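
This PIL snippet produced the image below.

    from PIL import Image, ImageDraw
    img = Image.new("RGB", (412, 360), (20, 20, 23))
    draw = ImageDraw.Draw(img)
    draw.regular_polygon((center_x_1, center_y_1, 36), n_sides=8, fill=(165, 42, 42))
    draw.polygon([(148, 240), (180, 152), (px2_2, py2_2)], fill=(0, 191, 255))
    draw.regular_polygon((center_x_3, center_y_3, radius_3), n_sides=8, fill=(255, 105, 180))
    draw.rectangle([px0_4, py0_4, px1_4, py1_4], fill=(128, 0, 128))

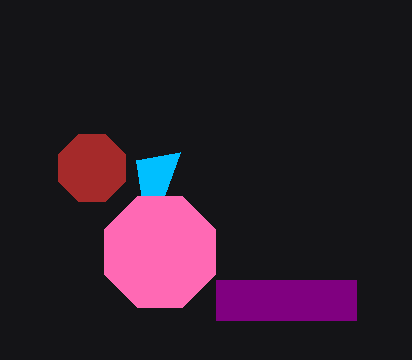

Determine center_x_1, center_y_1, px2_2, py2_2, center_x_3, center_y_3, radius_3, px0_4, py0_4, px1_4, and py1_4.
center_x_1 = 92; center_y_1 = 168; px2_2 = 136; py2_2 = 160; center_x_3 = 160; center_y_3 = 252; radius_3 = 60; px0_4 = 216; py0_4 = 280; px1_4 = 356; py1_4 = 320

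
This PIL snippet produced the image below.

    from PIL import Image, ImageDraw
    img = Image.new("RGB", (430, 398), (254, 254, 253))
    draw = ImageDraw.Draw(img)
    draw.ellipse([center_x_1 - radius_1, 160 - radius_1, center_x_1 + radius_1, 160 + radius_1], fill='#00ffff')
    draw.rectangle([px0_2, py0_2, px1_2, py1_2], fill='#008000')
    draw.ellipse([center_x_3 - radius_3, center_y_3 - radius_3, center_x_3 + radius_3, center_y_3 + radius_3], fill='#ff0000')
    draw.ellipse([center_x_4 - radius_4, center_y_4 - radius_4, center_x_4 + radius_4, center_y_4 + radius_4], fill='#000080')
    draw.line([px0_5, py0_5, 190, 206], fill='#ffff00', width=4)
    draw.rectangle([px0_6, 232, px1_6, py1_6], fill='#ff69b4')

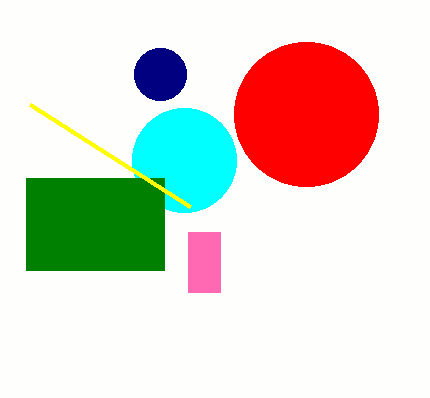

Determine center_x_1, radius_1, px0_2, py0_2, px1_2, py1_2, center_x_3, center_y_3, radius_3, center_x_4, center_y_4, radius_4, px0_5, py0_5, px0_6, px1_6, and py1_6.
center_x_1 = 184
radius_1 = 52
px0_2 = 26
py0_2 = 178
px1_2 = 164
py1_2 = 270
center_x_3 = 306
center_y_3 = 114
radius_3 = 72
center_x_4 = 160
center_y_4 = 74
radius_4 = 26
px0_5 = 30
py0_5 = 104
px0_6 = 188
px1_6 = 220
py1_6 = 292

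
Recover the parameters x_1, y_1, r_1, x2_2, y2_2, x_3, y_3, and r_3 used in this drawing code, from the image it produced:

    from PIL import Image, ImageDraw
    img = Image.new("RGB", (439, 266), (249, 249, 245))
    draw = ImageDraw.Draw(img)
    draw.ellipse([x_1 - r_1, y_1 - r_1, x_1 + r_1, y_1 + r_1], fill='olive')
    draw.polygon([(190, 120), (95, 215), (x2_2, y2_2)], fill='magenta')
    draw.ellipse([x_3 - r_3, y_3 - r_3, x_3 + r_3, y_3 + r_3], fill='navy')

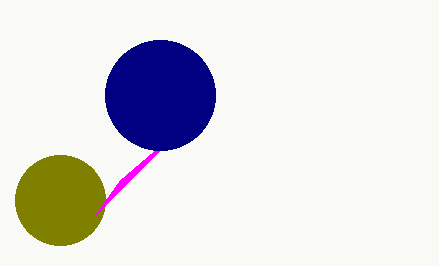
x_1 = 60, y_1 = 200, r_1 = 45, x2_2 = 120, y2_2 = 180, x_3 = 160, y_3 = 95, r_3 = 55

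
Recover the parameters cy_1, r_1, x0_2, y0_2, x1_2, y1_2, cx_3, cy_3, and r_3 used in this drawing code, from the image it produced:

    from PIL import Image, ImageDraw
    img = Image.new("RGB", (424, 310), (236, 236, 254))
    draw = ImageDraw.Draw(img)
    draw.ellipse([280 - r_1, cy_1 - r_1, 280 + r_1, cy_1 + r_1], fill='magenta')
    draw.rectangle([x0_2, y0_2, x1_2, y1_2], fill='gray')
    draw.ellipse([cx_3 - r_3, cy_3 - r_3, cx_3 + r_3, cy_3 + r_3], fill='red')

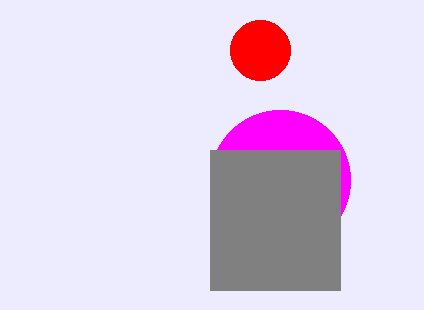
cy_1 = 180, r_1 = 70, x0_2 = 210, y0_2 = 150, x1_2 = 340, y1_2 = 290, cx_3 = 260, cy_3 = 50, r_3 = 30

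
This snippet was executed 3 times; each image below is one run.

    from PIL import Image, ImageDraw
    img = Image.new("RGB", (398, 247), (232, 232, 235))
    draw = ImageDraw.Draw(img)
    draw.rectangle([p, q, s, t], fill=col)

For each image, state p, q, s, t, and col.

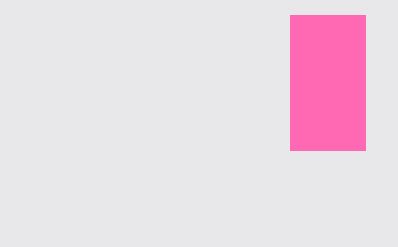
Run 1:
p = 290; q = 15; s = 365; t = 150; col = 'hotpink'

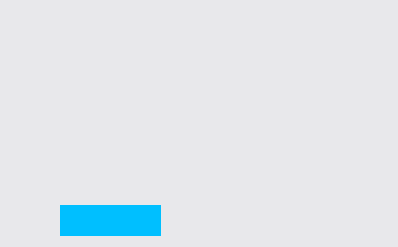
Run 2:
p = 60; q = 205; s = 160; t = 235; col = 'deepskyblue'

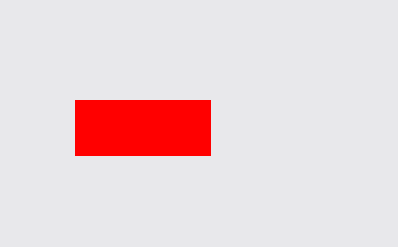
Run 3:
p = 75; q = 100; s = 210; t = 155; col = 'red'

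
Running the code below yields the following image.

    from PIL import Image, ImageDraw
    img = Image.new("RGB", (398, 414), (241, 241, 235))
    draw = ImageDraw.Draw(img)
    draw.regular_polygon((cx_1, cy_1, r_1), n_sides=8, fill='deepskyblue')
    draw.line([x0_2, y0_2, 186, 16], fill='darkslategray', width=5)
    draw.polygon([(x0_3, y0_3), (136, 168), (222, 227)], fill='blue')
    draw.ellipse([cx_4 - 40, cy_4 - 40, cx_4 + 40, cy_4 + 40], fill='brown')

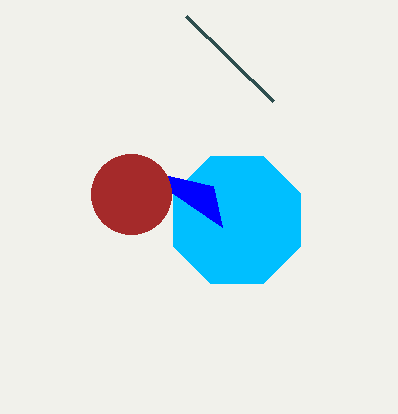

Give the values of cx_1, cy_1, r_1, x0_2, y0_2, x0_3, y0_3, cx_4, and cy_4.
cx_1 = 237
cy_1 = 220
r_1 = 69
x0_2 = 273
y0_2 = 101
x0_3 = 213
y0_3 = 186
cx_4 = 131
cy_4 = 194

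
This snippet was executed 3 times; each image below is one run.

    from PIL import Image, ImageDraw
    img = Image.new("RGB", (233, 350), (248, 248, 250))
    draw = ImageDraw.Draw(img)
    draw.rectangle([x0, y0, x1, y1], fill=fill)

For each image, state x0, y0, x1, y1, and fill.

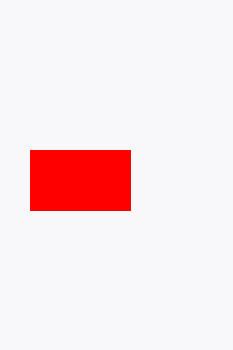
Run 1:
x0 = 30
y0 = 150
x1 = 130
y1 = 210
fill = 'red'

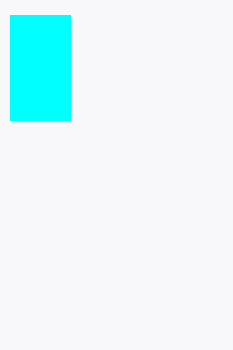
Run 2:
x0 = 10
y0 = 15
x1 = 70
y1 = 120
fill = 'cyan'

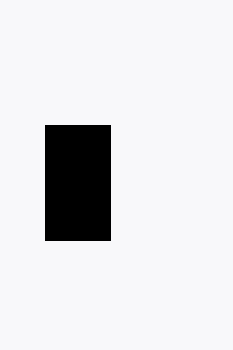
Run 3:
x0 = 45
y0 = 125
x1 = 110
y1 = 240
fill = 'black'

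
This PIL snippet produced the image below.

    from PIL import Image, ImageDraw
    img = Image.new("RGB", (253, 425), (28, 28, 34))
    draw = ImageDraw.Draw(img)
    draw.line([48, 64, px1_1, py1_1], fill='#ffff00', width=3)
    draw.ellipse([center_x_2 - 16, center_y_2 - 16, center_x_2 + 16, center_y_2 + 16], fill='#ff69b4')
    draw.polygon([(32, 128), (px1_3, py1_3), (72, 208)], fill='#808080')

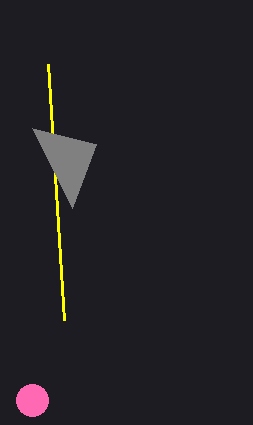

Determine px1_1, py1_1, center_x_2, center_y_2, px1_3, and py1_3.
px1_1 = 64
py1_1 = 320
center_x_2 = 32
center_y_2 = 400
px1_3 = 96
py1_3 = 144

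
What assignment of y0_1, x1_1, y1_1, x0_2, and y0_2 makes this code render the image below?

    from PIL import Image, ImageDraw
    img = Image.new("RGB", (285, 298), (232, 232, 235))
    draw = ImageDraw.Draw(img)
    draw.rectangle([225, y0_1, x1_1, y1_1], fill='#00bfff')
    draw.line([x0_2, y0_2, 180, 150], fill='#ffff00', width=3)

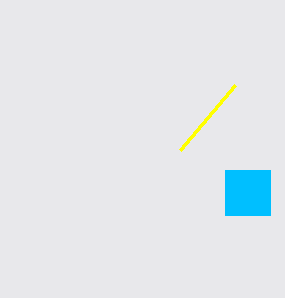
y0_1 = 170, x1_1 = 270, y1_1 = 215, x0_2 = 235, y0_2 = 85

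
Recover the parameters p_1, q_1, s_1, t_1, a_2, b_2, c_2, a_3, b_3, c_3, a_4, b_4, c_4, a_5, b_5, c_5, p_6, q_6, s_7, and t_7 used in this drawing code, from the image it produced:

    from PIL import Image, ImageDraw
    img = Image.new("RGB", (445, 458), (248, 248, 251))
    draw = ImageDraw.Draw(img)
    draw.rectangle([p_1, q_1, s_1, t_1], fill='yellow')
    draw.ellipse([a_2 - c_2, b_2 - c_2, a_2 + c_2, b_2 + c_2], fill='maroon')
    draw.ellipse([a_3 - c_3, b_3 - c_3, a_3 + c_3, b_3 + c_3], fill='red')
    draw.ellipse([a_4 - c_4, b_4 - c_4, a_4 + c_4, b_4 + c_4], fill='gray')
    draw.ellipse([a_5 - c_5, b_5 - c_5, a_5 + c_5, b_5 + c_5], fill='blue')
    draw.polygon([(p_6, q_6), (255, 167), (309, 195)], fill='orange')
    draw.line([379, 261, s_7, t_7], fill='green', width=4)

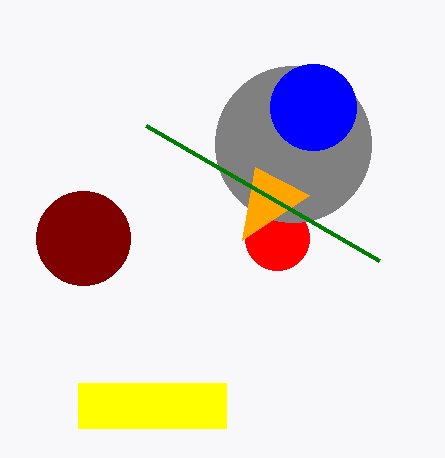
p_1 = 78
q_1 = 383
s_1 = 226
t_1 = 428
a_2 = 83
b_2 = 238
c_2 = 47
a_3 = 277
b_3 = 238
c_3 = 32
a_4 = 293
b_4 = 144
c_4 = 78
a_5 = 313
b_5 = 107
c_5 = 43
p_6 = 242
q_6 = 240
s_7 = 146
t_7 = 126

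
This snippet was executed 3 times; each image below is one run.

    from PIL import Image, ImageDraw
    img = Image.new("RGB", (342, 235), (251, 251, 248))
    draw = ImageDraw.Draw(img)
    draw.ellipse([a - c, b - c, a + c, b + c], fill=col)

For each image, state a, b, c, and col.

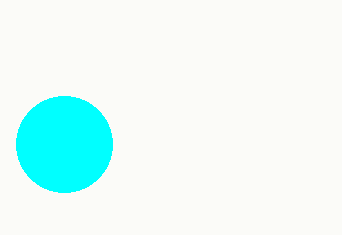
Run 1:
a = 64, b = 144, c = 48, col = 'cyan'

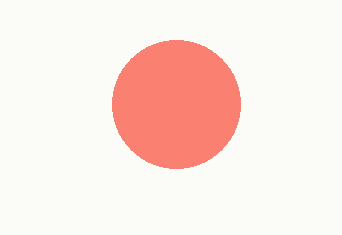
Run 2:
a = 176; b = 104; c = 64; col = 'salmon'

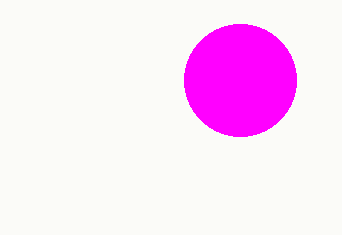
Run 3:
a = 240; b = 80; c = 56; col = 'magenta'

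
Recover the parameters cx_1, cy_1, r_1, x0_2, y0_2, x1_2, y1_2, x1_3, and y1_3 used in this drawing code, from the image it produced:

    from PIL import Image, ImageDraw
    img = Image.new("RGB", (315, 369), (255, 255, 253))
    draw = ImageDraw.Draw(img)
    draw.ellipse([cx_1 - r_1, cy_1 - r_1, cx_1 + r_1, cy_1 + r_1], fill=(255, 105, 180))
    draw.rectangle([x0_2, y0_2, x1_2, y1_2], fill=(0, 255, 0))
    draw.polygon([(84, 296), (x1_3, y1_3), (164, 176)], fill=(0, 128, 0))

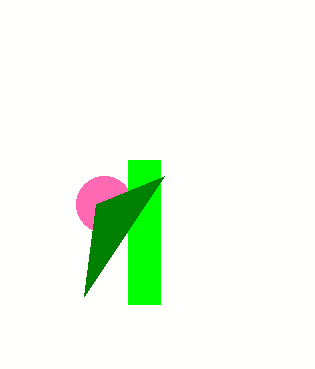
cx_1 = 104, cy_1 = 204, r_1 = 28, x0_2 = 128, y0_2 = 160, x1_2 = 160, y1_2 = 304, x1_3 = 96, y1_3 = 204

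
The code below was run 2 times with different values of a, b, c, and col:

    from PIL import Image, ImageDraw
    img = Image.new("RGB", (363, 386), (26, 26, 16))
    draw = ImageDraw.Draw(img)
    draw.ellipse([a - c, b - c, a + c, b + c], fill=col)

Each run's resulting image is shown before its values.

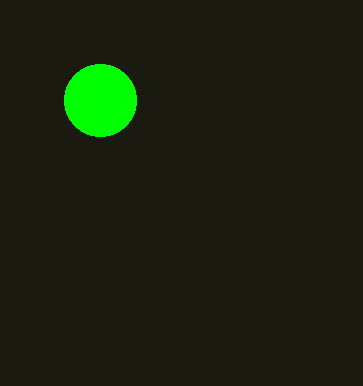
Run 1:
a = 100
b = 100
c = 36
col = 'lime'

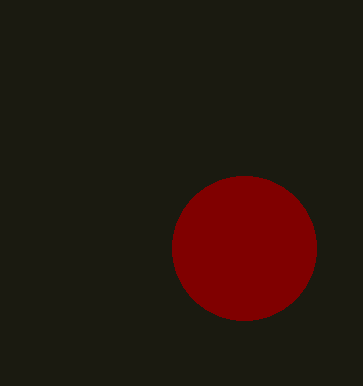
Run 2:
a = 244
b = 248
c = 72
col = 'maroon'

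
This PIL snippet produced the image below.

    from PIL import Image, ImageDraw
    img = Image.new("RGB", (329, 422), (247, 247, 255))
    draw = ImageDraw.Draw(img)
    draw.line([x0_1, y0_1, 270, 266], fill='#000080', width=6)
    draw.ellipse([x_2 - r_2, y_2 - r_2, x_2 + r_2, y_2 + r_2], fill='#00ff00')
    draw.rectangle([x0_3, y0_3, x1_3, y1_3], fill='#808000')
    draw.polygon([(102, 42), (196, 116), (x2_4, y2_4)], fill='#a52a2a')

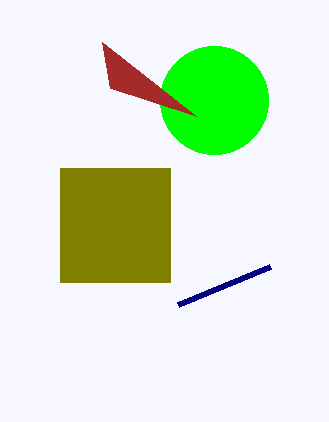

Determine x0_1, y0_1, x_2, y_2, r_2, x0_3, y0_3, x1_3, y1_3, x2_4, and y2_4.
x0_1 = 178, y0_1 = 304, x_2 = 214, y_2 = 100, r_2 = 54, x0_3 = 60, y0_3 = 168, x1_3 = 170, y1_3 = 282, x2_4 = 110, y2_4 = 88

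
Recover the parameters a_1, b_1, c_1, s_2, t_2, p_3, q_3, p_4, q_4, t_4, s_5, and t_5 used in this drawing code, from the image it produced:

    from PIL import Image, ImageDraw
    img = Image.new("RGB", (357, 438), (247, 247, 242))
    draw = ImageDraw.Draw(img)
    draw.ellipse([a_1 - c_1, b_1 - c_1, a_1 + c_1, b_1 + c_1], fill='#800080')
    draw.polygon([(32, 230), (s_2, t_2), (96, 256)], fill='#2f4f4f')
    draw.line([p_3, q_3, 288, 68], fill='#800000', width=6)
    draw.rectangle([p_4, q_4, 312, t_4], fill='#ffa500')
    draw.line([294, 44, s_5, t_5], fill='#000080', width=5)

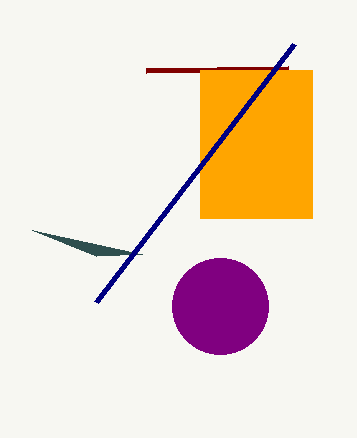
a_1 = 220, b_1 = 306, c_1 = 48, s_2 = 142, t_2 = 254, p_3 = 146, q_3 = 70, p_4 = 200, q_4 = 70, t_4 = 218, s_5 = 96, t_5 = 302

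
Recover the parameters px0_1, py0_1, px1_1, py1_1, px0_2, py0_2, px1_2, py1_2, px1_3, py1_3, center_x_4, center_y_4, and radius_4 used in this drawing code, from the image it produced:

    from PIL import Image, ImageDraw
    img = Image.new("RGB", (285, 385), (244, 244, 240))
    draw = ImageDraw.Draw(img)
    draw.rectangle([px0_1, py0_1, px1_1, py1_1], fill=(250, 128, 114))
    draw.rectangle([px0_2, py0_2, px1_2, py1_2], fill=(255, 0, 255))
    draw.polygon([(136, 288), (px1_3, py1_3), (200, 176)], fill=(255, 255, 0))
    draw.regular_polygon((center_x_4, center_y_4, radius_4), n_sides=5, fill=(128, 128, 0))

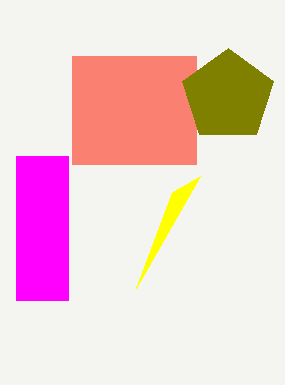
px0_1 = 72; py0_1 = 56; px1_1 = 196; py1_1 = 164; px0_2 = 16; py0_2 = 156; px1_2 = 68; py1_2 = 300; px1_3 = 172; py1_3 = 192; center_x_4 = 228; center_y_4 = 96; radius_4 = 48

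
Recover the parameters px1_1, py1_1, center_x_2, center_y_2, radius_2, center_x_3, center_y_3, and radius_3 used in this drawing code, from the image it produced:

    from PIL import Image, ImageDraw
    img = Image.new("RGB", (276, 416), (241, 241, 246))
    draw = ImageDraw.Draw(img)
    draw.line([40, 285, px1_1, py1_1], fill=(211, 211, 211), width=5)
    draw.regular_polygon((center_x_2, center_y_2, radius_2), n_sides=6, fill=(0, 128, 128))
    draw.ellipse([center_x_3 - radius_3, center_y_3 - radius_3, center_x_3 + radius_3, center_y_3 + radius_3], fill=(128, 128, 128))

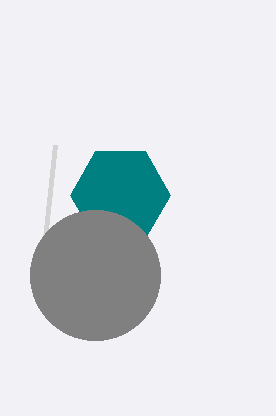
px1_1 = 55; py1_1 = 145; center_x_2 = 120; center_y_2 = 195; radius_2 = 50; center_x_3 = 95; center_y_3 = 275; radius_3 = 65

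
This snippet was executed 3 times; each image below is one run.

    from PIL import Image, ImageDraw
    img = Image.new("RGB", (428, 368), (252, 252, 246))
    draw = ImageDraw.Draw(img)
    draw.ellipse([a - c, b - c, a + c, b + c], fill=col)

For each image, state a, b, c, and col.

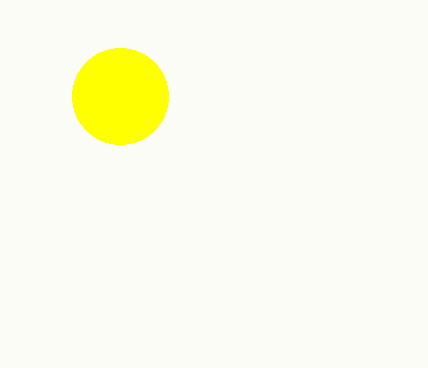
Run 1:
a = 120, b = 96, c = 48, col = 'yellow'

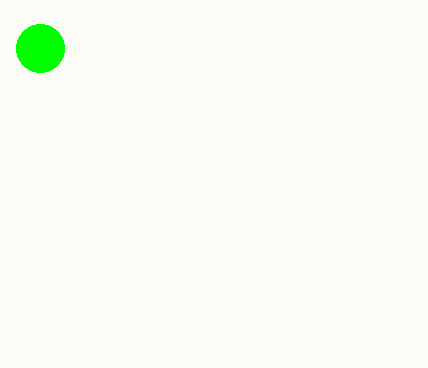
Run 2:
a = 40; b = 48; c = 24; col = 'lime'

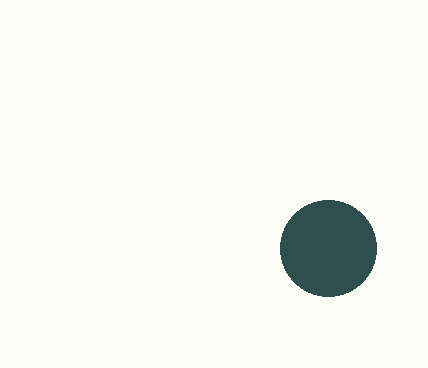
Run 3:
a = 328, b = 248, c = 48, col = 'darkslategray'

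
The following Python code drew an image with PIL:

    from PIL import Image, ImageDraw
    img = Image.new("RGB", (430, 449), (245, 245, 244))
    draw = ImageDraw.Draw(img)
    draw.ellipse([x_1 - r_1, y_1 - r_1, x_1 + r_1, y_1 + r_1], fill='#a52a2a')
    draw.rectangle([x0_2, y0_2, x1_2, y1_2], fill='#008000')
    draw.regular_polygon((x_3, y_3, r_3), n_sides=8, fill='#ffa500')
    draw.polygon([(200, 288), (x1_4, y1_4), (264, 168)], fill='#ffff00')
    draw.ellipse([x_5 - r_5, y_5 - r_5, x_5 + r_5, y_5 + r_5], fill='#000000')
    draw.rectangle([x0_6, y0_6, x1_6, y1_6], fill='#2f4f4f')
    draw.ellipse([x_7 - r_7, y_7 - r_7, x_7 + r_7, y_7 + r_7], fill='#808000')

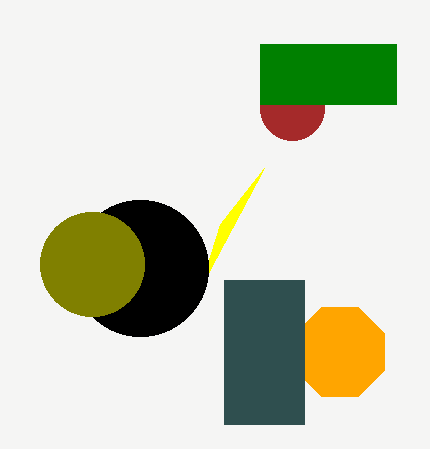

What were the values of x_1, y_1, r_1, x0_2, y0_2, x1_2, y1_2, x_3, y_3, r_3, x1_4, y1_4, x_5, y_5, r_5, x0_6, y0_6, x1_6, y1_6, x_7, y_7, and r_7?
x_1 = 292; y_1 = 108; r_1 = 32; x0_2 = 260; y0_2 = 44; x1_2 = 396; y1_2 = 104; x_3 = 340; y_3 = 352; r_3 = 48; x1_4 = 220; y1_4 = 224; x_5 = 140; y_5 = 268; r_5 = 68; x0_6 = 224; y0_6 = 280; x1_6 = 304; y1_6 = 424; x_7 = 92; y_7 = 264; r_7 = 52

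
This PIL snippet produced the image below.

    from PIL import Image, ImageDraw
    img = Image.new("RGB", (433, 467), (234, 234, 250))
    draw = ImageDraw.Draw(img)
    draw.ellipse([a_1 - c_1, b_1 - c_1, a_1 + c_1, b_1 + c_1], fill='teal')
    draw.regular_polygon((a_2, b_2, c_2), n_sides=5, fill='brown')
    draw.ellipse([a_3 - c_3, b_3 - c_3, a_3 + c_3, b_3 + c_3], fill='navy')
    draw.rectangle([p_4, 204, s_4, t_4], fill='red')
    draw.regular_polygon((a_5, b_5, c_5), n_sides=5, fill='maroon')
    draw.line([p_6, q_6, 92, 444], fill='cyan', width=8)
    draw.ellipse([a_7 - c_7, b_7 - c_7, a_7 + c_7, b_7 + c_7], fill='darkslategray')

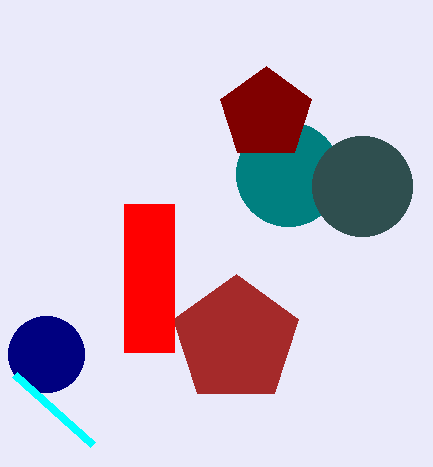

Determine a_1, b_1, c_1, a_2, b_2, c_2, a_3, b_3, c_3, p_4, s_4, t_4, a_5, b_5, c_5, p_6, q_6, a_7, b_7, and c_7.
a_1 = 288, b_1 = 174, c_1 = 52, a_2 = 236, b_2 = 340, c_2 = 66, a_3 = 46, b_3 = 354, c_3 = 38, p_4 = 124, s_4 = 174, t_4 = 352, a_5 = 266, b_5 = 114, c_5 = 48, p_6 = 14, q_6 = 374, a_7 = 362, b_7 = 186, c_7 = 50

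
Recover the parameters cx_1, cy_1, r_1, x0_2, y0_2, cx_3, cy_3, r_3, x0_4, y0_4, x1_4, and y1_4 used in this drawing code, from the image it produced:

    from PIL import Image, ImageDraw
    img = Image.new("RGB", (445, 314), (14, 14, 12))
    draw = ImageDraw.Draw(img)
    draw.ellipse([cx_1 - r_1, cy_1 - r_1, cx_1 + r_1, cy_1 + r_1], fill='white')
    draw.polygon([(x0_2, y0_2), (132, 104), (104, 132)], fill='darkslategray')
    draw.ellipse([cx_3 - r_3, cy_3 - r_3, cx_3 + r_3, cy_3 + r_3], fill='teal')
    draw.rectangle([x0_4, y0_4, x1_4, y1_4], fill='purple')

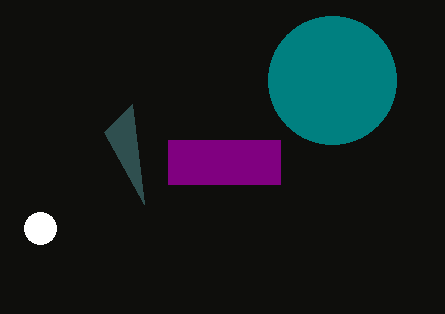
cx_1 = 40, cy_1 = 228, r_1 = 16, x0_2 = 144, y0_2 = 204, cx_3 = 332, cy_3 = 80, r_3 = 64, x0_4 = 168, y0_4 = 140, x1_4 = 280, y1_4 = 184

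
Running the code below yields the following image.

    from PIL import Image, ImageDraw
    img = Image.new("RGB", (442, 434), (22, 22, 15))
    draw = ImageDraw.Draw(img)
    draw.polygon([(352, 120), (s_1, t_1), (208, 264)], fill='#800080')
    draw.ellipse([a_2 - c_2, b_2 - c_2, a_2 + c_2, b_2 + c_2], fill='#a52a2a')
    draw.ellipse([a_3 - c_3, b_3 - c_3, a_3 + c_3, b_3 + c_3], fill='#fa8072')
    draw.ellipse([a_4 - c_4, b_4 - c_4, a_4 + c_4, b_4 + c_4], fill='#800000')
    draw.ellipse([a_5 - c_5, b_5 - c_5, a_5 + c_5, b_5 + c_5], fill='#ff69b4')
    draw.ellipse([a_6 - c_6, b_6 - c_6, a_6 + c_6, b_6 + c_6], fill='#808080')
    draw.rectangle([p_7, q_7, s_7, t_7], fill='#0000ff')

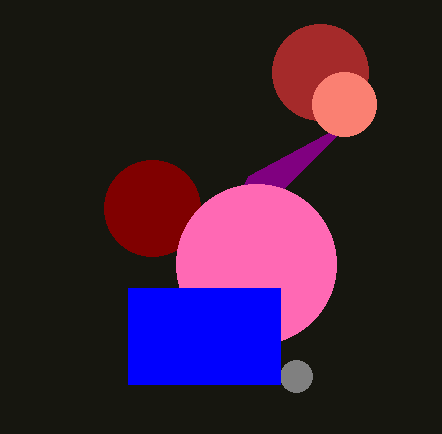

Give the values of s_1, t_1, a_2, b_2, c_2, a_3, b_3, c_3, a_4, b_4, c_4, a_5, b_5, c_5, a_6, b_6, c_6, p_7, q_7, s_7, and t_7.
s_1 = 248
t_1 = 176
a_2 = 320
b_2 = 72
c_2 = 48
a_3 = 344
b_3 = 104
c_3 = 32
a_4 = 152
b_4 = 208
c_4 = 48
a_5 = 256
b_5 = 264
c_5 = 80
a_6 = 296
b_6 = 376
c_6 = 16
p_7 = 128
q_7 = 288
s_7 = 280
t_7 = 384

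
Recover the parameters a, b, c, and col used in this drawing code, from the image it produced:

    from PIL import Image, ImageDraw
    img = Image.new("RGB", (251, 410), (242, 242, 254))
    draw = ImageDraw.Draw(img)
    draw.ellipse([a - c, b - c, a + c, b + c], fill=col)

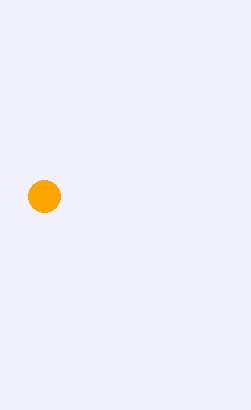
a = 44
b = 196
c = 16
col = 'orange'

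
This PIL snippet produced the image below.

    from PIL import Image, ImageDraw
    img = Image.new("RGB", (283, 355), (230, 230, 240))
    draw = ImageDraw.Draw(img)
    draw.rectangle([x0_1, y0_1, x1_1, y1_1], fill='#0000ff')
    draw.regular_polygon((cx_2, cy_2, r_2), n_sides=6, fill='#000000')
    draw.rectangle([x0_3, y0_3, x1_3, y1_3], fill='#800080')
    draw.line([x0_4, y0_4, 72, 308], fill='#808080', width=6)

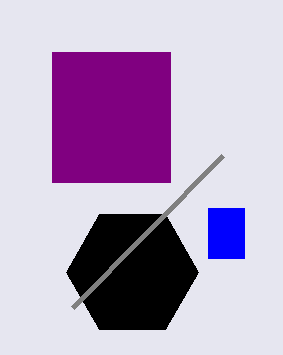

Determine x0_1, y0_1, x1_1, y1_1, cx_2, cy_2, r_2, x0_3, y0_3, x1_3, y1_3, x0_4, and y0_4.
x0_1 = 208; y0_1 = 208; x1_1 = 244; y1_1 = 258; cx_2 = 132; cy_2 = 272; r_2 = 66; x0_3 = 52; y0_3 = 52; x1_3 = 170; y1_3 = 182; x0_4 = 222; y0_4 = 156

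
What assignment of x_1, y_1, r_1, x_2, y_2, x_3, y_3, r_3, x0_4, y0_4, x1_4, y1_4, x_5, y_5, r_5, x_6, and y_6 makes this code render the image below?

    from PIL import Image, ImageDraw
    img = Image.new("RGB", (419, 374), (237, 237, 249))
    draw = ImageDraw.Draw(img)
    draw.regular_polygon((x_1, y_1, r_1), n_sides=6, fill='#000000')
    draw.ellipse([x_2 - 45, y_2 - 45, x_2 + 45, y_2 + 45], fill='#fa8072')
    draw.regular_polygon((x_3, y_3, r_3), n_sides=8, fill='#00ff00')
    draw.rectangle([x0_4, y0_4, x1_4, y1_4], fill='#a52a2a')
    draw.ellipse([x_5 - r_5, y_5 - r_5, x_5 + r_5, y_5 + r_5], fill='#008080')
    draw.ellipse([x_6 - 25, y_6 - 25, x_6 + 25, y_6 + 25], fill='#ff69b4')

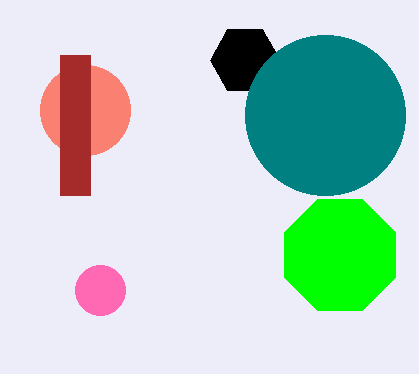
x_1 = 245
y_1 = 60
r_1 = 35
x_2 = 85
y_2 = 110
x_3 = 340
y_3 = 255
r_3 = 60
x0_4 = 60
y0_4 = 55
x1_4 = 90
y1_4 = 195
x_5 = 325
y_5 = 115
r_5 = 80
x_6 = 100
y_6 = 290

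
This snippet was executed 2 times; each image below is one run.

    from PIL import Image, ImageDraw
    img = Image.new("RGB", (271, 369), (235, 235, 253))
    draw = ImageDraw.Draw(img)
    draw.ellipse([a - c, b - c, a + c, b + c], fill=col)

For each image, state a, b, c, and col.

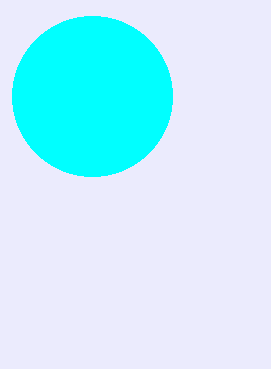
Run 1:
a = 92
b = 96
c = 80
col = 'cyan'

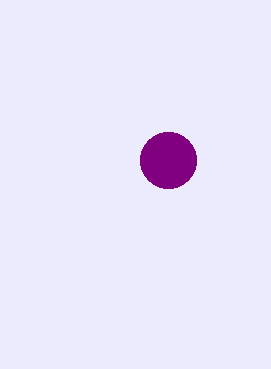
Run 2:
a = 168
b = 160
c = 28
col = 'purple'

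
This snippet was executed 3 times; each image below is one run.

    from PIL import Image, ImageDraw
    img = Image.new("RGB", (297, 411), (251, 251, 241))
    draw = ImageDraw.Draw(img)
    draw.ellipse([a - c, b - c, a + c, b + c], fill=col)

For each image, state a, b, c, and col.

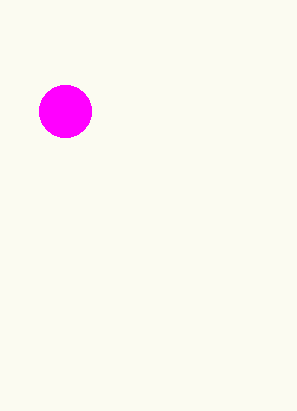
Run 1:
a = 65
b = 111
c = 26
col = 'magenta'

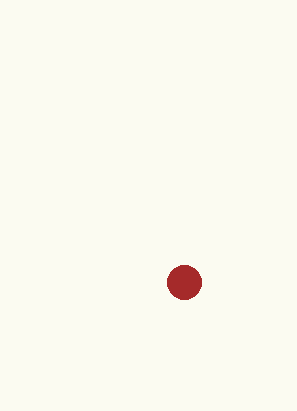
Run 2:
a = 184
b = 282
c = 17
col = 'brown'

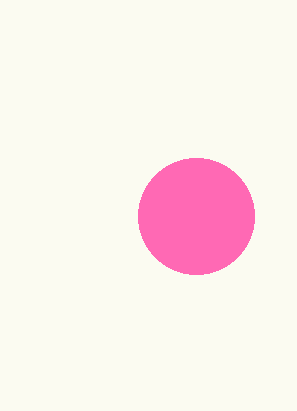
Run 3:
a = 196, b = 216, c = 58, col = 'hotpink'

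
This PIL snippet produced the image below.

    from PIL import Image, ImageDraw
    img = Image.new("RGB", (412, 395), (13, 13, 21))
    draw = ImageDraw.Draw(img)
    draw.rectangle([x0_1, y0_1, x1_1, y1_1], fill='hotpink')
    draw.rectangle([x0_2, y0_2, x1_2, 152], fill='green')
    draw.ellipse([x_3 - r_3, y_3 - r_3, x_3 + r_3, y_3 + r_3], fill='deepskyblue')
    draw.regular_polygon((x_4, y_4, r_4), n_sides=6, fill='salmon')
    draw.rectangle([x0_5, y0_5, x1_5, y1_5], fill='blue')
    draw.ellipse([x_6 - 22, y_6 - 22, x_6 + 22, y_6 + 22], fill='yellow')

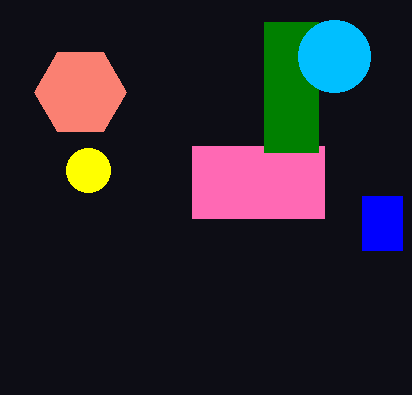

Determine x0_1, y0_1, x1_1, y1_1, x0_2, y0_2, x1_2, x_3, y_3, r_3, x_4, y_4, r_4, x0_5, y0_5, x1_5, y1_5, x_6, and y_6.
x0_1 = 192
y0_1 = 146
x1_1 = 324
y1_1 = 218
x0_2 = 264
y0_2 = 22
x1_2 = 318
x_3 = 334
y_3 = 56
r_3 = 36
x_4 = 80
y_4 = 92
r_4 = 46
x0_5 = 362
y0_5 = 196
x1_5 = 402
y1_5 = 250
x_6 = 88
y_6 = 170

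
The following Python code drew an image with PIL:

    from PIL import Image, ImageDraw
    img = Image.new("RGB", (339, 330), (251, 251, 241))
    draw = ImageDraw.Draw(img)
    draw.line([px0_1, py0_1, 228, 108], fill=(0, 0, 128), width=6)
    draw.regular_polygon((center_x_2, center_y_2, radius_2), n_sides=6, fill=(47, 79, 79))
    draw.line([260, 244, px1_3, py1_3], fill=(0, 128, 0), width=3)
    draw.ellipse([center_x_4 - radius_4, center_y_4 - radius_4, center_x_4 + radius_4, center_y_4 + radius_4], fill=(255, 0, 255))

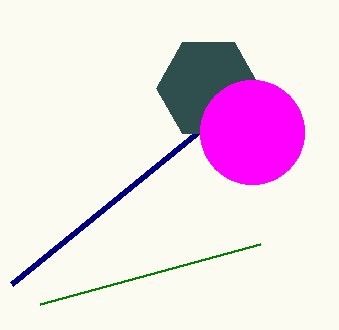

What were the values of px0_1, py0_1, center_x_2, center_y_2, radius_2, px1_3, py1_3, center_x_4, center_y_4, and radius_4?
px0_1 = 12; py0_1 = 284; center_x_2 = 208; center_y_2 = 88; radius_2 = 52; px1_3 = 40; py1_3 = 304; center_x_4 = 252; center_y_4 = 132; radius_4 = 52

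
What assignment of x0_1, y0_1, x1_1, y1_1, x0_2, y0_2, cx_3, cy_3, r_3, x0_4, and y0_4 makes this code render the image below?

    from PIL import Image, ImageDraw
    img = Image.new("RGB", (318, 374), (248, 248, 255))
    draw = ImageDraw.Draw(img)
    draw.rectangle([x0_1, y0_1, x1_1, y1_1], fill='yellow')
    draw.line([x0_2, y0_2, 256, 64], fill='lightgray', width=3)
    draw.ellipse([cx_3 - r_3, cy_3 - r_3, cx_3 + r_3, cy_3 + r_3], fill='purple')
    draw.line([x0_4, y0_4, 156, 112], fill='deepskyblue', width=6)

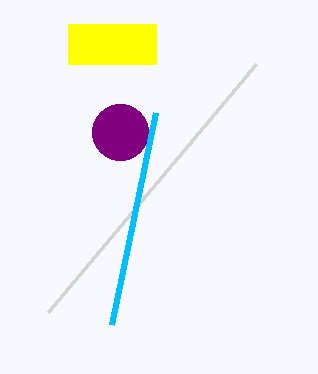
x0_1 = 68
y0_1 = 24
x1_1 = 156
y1_1 = 64
x0_2 = 48
y0_2 = 312
cx_3 = 120
cy_3 = 132
r_3 = 28
x0_4 = 112
y0_4 = 324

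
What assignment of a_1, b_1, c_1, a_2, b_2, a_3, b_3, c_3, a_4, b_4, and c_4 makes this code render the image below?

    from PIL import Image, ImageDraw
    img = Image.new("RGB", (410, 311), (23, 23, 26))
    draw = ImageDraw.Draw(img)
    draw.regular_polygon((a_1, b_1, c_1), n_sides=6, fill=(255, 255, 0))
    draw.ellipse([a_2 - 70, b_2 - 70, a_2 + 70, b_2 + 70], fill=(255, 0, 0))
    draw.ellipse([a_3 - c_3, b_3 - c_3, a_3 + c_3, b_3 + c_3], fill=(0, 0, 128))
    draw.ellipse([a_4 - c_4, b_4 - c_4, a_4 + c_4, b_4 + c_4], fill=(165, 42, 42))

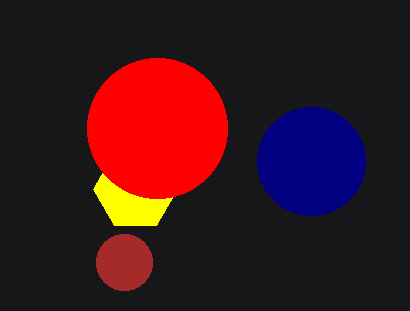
a_1 = 135, b_1 = 189, c_1 = 42, a_2 = 157, b_2 = 128, a_3 = 311, b_3 = 161, c_3 = 54, a_4 = 124, b_4 = 262, c_4 = 28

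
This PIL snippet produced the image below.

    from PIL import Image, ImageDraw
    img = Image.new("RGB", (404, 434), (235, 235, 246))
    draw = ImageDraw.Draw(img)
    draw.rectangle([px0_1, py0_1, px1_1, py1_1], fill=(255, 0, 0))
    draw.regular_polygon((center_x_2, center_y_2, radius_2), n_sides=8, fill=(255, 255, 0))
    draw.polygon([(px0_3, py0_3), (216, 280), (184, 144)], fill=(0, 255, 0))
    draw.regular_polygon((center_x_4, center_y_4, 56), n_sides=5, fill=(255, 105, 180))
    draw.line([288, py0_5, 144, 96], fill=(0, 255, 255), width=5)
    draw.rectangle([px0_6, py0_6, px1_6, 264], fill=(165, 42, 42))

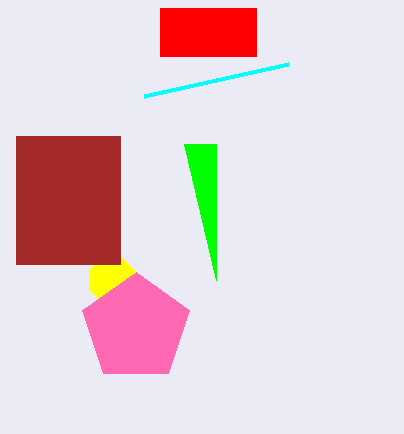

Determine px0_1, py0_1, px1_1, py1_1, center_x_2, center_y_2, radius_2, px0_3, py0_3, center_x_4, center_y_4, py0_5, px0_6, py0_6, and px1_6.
px0_1 = 160
py0_1 = 8
px1_1 = 256
py1_1 = 56
center_x_2 = 112
center_y_2 = 280
radius_2 = 24
px0_3 = 216
py0_3 = 144
center_x_4 = 136
center_y_4 = 328
py0_5 = 64
px0_6 = 16
py0_6 = 136
px1_6 = 120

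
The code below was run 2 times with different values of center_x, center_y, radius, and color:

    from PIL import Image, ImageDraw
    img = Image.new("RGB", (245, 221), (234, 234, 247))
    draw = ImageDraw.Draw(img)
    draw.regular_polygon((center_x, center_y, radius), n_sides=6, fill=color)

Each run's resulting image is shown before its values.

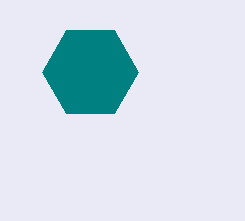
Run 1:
center_x = 90
center_y = 72
radius = 48
color = 'teal'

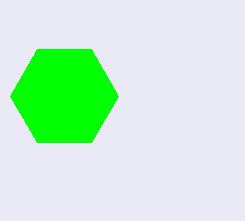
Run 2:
center_x = 64; center_y = 96; radius = 54; color = 'lime'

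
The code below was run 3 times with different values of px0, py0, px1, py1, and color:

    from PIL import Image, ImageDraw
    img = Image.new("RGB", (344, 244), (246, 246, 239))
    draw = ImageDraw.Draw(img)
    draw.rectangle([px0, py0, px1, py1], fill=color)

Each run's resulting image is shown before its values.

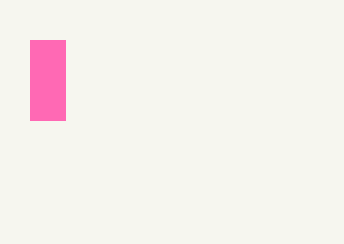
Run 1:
px0 = 30, py0 = 40, px1 = 65, py1 = 120, color = 'hotpink'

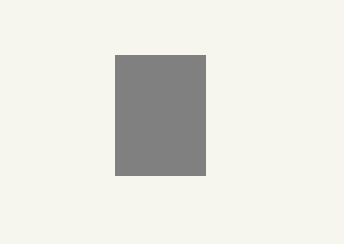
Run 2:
px0 = 115, py0 = 55, px1 = 205, py1 = 175, color = 'gray'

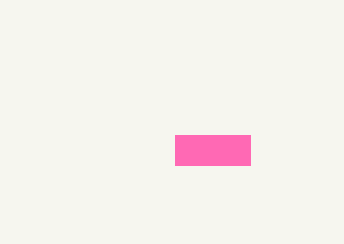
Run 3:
px0 = 175, py0 = 135, px1 = 250, py1 = 165, color = 'hotpink'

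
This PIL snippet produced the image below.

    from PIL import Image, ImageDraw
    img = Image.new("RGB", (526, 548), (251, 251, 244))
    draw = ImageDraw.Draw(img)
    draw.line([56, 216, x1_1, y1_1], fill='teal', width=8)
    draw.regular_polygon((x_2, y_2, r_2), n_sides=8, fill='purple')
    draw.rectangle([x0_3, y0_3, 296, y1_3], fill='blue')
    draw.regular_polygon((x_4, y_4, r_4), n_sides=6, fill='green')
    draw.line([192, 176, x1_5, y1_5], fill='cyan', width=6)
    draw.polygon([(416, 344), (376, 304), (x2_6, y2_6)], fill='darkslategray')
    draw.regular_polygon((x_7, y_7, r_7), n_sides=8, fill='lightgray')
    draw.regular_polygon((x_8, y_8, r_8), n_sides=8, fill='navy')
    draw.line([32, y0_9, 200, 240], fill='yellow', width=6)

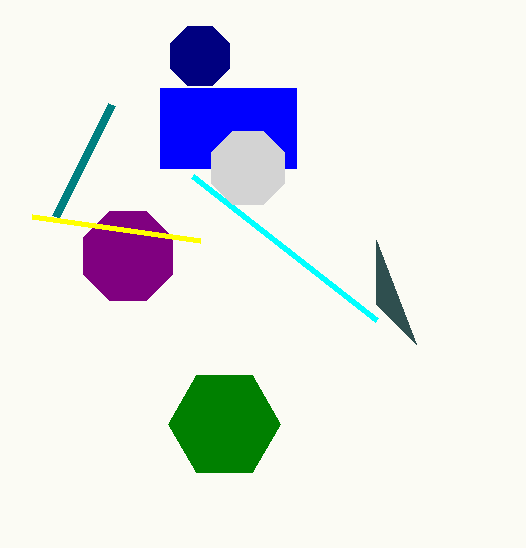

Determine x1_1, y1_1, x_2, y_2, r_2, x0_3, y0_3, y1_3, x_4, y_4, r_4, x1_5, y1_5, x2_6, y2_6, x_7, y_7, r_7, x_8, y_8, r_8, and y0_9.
x1_1 = 112; y1_1 = 104; x_2 = 128; y_2 = 256; r_2 = 48; x0_3 = 160; y0_3 = 88; y1_3 = 168; x_4 = 224; y_4 = 424; r_4 = 56; x1_5 = 376; y1_5 = 320; x2_6 = 376; y2_6 = 240; x_7 = 248; y_7 = 168; r_7 = 40; x_8 = 200; y_8 = 56; r_8 = 32; y0_9 = 216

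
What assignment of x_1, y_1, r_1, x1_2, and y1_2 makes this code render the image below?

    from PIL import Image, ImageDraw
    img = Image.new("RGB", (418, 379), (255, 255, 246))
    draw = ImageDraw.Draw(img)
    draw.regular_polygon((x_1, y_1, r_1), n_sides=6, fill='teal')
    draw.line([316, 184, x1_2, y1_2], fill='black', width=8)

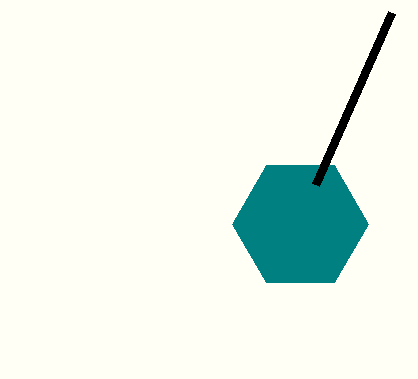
x_1 = 300; y_1 = 224; r_1 = 68; x1_2 = 392; y1_2 = 12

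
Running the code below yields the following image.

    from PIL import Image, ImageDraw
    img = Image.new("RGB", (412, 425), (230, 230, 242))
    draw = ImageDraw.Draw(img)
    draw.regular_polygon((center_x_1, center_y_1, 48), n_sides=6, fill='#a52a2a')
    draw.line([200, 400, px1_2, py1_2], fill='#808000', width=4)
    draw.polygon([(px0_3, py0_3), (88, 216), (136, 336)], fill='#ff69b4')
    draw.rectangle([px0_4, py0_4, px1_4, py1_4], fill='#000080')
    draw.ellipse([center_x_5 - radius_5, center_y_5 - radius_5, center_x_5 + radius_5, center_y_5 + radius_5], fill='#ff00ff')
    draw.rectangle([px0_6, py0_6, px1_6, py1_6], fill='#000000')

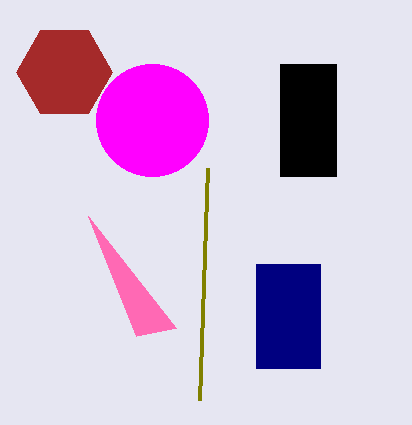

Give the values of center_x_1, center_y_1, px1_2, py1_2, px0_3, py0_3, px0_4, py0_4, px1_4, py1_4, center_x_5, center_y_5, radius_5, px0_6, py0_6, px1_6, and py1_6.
center_x_1 = 64; center_y_1 = 72; px1_2 = 208; py1_2 = 168; px0_3 = 176; py0_3 = 328; px0_4 = 256; py0_4 = 264; px1_4 = 320; py1_4 = 368; center_x_5 = 152; center_y_5 = 120; radius_5 = 56; px0_6 = 280; py0_6 = 64; px1_6 = 336; py1_6 = 176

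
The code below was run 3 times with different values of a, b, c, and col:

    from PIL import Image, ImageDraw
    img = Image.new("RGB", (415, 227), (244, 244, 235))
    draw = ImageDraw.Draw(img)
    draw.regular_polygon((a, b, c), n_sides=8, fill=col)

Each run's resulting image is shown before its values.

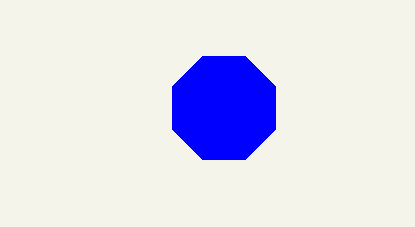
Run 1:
a = 224
b = 108
c = 56
col = 'blue'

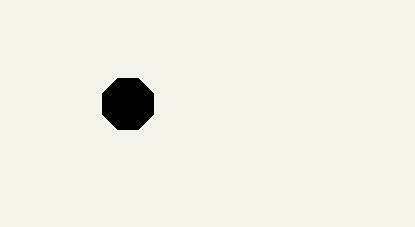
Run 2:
a = 128, b = 104, c = 28, col = 'black'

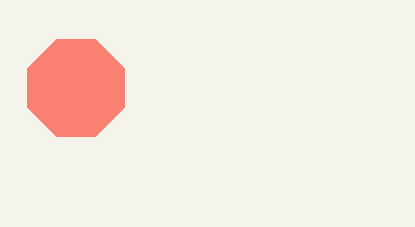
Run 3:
a = 76, b = 88, c = 52, col = 'salmon'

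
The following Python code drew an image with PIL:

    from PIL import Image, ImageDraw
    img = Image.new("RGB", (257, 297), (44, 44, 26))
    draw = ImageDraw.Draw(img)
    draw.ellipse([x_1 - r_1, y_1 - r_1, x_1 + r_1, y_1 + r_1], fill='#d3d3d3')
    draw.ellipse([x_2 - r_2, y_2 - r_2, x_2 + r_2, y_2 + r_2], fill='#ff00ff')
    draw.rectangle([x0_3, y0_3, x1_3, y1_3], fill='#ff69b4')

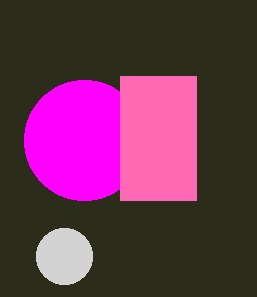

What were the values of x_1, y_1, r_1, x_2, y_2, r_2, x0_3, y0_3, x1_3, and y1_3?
x_1 = 64
y_1 = 256
r_1 = 28
x_2 = 84
y_2 = 140
r_2 = 60
x0_3 = 120
y0_3 = 76
x1_3 = 196
y1_3 = 200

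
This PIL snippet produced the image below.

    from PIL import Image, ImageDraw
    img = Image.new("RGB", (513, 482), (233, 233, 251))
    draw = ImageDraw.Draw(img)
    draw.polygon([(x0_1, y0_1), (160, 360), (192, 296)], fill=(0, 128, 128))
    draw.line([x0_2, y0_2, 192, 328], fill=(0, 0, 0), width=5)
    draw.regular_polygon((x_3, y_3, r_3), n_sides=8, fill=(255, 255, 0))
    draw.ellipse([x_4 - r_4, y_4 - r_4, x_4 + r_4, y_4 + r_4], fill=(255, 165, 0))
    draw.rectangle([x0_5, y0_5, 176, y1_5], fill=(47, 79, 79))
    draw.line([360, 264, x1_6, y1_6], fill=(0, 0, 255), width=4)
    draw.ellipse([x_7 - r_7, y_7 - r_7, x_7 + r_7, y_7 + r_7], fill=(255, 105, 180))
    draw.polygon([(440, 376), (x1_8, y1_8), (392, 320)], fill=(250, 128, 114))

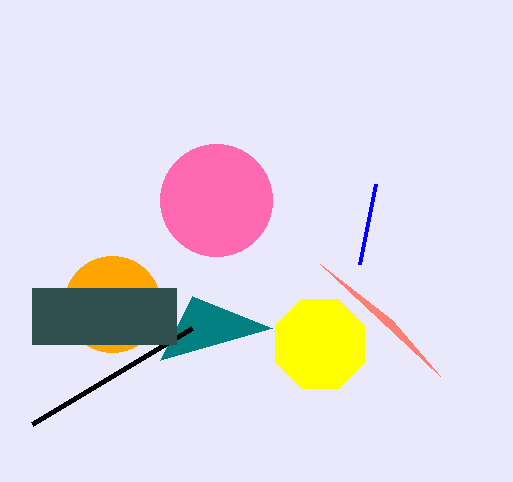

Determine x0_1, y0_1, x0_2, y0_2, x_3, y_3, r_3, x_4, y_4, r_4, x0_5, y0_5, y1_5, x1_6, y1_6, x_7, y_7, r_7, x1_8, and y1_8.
x0_1 = 272, y0_1 = 328, x0_2 = 32, y0_2 = 424, x_3 = 320, y_3 = 344, r_3 = 48, x_4 = 112, y_4 = 304, r_4 = 48, x0_5 = 32, y0_5 = 288, y1_5 = 344, x1_6 = 376, y1_6 = 184, x_7 = 216, y_7 = 200, r_7 = 56, x1_8 = 320, y1_8 = 264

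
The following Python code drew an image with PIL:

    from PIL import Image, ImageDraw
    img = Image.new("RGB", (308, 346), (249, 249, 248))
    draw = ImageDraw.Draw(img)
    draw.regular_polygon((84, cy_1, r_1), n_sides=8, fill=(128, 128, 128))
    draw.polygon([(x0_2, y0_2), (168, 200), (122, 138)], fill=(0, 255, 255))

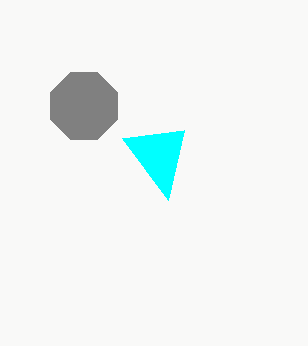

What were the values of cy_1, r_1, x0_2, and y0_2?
cy_1 = 106
r_1 = 36
x0_2 = 184
y0_2 = 130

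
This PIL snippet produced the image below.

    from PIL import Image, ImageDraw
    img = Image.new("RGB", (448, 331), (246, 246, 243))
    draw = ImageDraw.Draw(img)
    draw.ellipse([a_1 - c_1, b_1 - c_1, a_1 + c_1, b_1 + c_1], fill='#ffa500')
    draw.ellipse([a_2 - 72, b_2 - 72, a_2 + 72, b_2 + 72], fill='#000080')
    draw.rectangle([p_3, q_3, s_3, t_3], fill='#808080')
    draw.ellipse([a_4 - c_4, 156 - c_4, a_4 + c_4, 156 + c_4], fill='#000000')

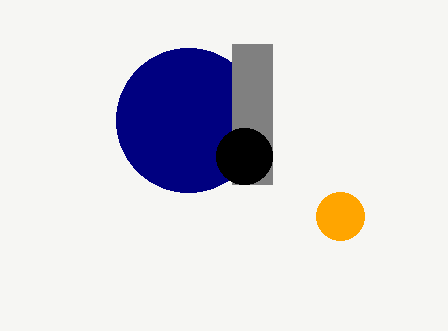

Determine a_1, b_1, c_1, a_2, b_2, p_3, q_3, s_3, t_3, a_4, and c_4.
a_1 = 340
b_1 = 216
c_1 = 24
a_2 = 188
b_2 = 120
p_3 = 232
q_3 = 44
s_3 = 272
t_3 = 184
a_4 = 244
c_4 = 28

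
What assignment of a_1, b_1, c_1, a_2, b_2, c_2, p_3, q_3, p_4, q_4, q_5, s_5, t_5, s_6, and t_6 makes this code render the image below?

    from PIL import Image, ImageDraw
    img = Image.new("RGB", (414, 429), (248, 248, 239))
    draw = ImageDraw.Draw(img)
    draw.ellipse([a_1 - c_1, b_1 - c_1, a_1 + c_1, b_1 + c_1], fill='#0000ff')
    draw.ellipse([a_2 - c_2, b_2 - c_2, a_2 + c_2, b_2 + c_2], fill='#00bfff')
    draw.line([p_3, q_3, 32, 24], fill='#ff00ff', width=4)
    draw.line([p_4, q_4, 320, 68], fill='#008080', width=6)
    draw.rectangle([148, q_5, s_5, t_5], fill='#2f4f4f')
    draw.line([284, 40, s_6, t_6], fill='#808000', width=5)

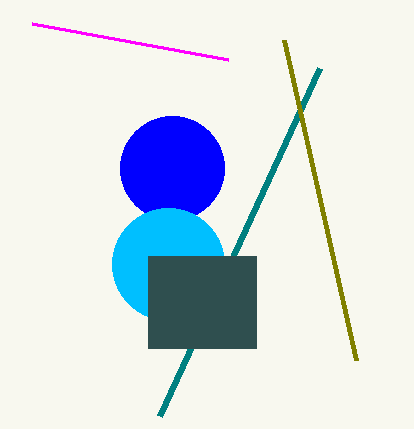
a_1 = 172; b_1 = 168; c_1 = 52; a_2 = 168; b_2 = 264; c_2 = 56; p_3 = 228; q_3 = 60; p_4 = 160; q_4 = 416; q_5 = 256; s_5 = 256; t_5 = 348; s_6 = 356; t_6 = 360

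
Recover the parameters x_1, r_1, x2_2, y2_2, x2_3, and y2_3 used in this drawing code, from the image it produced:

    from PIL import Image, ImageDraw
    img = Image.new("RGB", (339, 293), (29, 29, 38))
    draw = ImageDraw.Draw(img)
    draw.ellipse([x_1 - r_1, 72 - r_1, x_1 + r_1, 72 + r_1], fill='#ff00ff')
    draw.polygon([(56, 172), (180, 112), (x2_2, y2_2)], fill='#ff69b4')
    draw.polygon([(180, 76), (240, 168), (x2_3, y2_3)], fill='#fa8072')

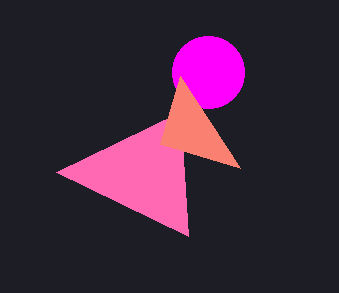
x_1 = 208; r_1 = 36; x2_2 = 188; y2_2 = 236; x2_3 = 160; y2_3 = 144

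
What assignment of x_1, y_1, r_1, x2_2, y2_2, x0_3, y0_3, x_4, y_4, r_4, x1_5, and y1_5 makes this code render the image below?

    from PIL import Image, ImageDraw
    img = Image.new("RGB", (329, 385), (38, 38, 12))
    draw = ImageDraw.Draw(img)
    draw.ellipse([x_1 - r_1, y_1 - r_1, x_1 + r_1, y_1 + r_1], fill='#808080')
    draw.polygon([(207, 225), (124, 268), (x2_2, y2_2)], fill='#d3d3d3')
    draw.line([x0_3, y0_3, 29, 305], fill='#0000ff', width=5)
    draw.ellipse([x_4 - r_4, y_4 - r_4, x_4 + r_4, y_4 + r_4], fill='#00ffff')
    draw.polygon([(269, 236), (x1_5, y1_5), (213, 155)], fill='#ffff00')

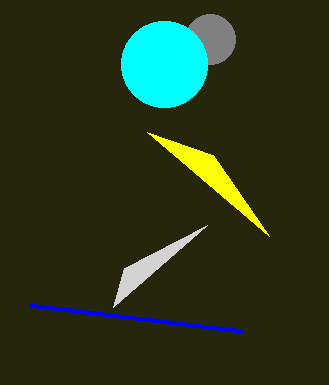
x_1 = 210, y_1 = 39, r_1 = 25, x2_2 = 113, y2_2 = 307, x0_3 = 242, y0_3 = 331, x_4 = 164, y_4 = 64, r_4 = 43, x1_5 = 147, y1_5 = 132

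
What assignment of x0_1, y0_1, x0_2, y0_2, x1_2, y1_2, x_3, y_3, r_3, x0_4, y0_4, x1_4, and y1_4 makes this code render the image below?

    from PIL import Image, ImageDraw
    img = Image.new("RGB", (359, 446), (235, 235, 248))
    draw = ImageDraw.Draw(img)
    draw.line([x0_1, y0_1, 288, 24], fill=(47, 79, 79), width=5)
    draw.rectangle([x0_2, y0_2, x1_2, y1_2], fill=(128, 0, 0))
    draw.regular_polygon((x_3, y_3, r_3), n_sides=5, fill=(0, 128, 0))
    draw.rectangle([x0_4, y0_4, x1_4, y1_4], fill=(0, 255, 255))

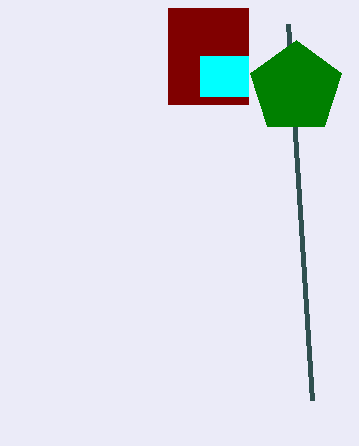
x0_1 = 312
y0_1 = 400
x0_2 = 168
y0_2 = 8
x1_2 = 248
y1_2 = 104
x_3 = 296
y_3 = 88
r_3 = 48
x0_4 = 200
y0_4 = 56
x1_4 = 248
y1_4 = 96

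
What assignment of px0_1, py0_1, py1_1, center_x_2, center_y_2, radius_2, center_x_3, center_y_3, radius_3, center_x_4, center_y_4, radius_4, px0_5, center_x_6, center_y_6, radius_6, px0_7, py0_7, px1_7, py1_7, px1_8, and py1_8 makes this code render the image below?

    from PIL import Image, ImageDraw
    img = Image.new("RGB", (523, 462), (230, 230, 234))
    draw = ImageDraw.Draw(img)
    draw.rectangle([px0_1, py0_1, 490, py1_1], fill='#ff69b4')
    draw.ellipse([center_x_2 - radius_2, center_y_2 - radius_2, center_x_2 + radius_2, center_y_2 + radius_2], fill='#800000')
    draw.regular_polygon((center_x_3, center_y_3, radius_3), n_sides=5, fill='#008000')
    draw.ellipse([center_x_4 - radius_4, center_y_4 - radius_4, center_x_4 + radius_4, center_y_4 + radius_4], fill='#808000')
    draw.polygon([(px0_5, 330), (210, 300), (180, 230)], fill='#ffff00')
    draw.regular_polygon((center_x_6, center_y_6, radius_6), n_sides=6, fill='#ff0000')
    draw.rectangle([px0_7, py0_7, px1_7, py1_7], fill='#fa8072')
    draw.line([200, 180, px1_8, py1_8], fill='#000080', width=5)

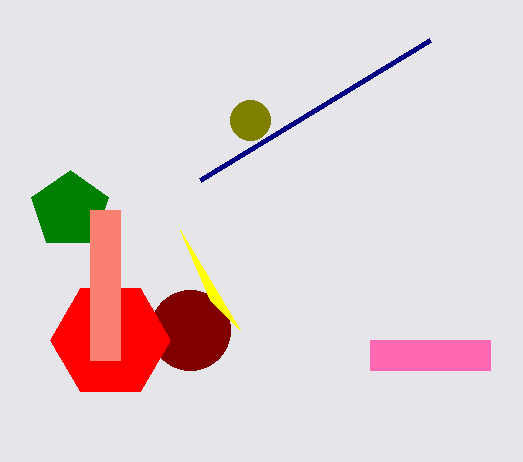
px0_1 = 370; py0_1 = 340; py1_1 = 370; center_x_2 = 190; center_y_2 = 330; radius_2 = 40; center_x_3 = 70; center_y_3 = 210; radius_3 = 40; center_x_4 = 250; center_y_4 = 120; radius_4 = 20; px0_5 = 240; center_x_6 = 110; center_y_6 = 340; radius_6 = 60; px0_7 = 90; py0_7 = 210; px1_7 = 120; py1_7 = 360; px1_8 = 430; py1_8 = 40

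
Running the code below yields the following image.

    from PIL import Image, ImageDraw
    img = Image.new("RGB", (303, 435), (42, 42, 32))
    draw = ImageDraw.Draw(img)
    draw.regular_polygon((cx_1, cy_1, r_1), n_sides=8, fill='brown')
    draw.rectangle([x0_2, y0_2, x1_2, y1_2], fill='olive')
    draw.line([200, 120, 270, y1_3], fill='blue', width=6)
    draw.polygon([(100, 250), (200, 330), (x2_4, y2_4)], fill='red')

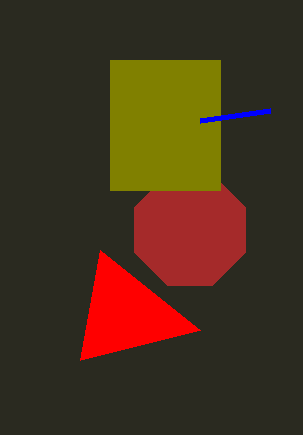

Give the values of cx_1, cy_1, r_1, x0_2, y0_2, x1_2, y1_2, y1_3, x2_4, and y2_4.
cx_1 = 190, cy_1 = 230, r_1 = 60, x0_2 = 110, y0_2 = 60, x1_2 = 220, y1_2 = 190, y1_3 = 110, x2_4 = 80, y2_4 = 360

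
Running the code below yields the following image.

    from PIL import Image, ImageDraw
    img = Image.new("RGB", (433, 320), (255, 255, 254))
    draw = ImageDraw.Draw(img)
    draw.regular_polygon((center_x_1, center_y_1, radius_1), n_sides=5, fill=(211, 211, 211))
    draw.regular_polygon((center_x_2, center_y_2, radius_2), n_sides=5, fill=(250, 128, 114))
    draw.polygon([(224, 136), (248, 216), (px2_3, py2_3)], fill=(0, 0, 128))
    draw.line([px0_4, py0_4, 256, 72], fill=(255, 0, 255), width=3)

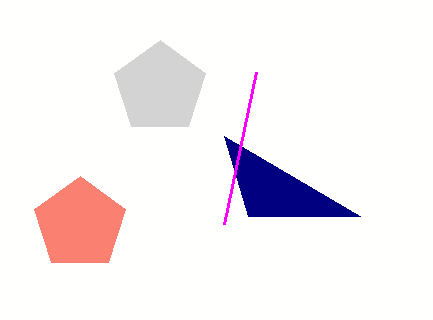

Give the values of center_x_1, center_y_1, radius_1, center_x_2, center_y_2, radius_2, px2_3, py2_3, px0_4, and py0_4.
center_x_1 = 160; center_y_1 = 88; radius_1 = 48; center_x_2 = 80; center_y_2 = 224; radius_2 = 48; px2_3 = 360; py2_3 = 216; px0_4 = 224; py0_4 = 224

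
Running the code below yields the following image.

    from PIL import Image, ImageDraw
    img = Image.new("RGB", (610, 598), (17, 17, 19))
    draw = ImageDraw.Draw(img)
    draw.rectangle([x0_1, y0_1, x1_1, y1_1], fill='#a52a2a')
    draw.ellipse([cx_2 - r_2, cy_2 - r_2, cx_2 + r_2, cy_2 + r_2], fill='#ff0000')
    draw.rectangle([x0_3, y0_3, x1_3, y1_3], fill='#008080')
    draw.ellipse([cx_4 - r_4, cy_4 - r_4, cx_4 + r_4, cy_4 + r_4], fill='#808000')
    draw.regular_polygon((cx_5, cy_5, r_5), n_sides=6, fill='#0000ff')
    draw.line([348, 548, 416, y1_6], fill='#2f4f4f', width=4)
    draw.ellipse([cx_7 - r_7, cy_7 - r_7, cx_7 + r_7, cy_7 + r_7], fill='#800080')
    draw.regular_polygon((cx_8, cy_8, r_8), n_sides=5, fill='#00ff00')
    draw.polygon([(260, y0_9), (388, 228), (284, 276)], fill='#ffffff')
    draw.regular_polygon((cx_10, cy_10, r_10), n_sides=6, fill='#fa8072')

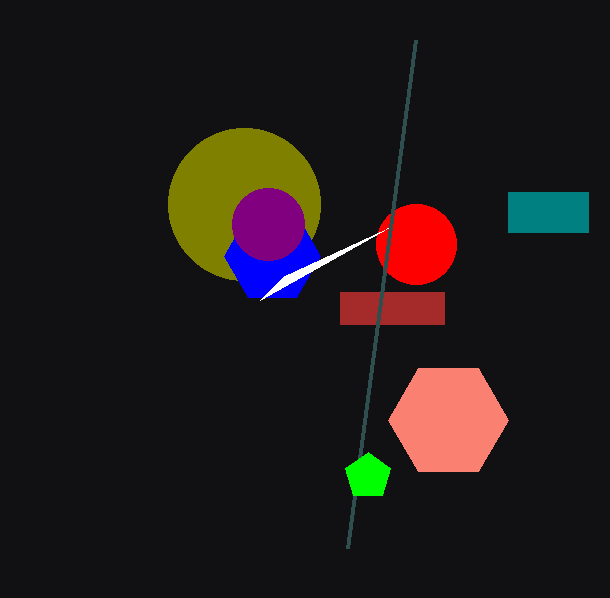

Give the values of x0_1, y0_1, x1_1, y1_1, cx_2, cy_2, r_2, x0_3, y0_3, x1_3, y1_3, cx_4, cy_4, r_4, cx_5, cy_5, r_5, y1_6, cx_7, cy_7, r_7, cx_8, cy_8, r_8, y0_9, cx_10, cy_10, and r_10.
x0_1 = 340; y0_1 = 292; x1_1 = 444; y1_1 = 324; cx_2 = 416; cy_2 = 244; r_2 = 40; x0_3 = 508; y0_3 = 192; x1_3 = 588; y1_3 = 232; cx_4 = 244; cy_4 = 204; r_4 = 76; cx_5 = 272; cy_5 = 256; r_5 = 48; y1_6 = 40; cx_7 = 268; cy_7 = 224; r_7 = 36; cx_8 = 368; cy_8 = 476; r_8 = 24; y0_9 = 300; cx_10 = 448; cy_10 = 420; r_10 = 60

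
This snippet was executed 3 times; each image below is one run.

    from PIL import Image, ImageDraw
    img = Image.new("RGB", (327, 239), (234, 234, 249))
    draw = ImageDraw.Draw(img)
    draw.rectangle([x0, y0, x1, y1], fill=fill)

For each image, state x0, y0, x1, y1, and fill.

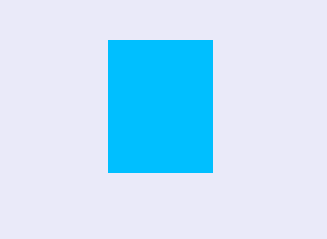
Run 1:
x0 = 108, y0 = 40, x1 = 212, y1 = 172, fill = 'deepskyblue'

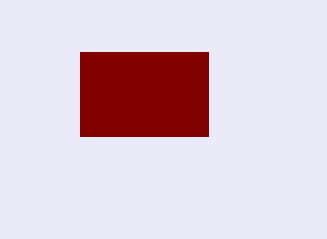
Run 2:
x0 = 80; y0 = 52; x1 = 208; y1 = 136; fill = 'maroon'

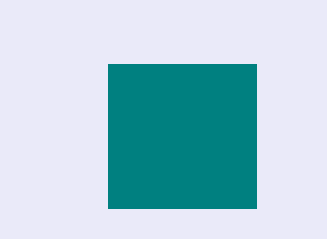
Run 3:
x0 = 108; y0 = 64; x1 = 256; y1 = 208; fill = 'teal'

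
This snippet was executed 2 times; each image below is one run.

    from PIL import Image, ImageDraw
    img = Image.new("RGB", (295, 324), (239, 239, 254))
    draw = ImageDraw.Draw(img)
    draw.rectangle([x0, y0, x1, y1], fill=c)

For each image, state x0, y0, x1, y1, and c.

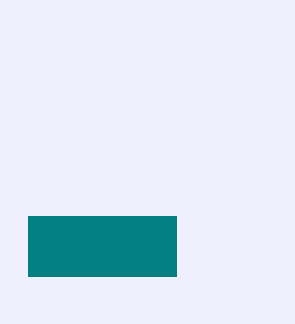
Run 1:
x0 = 28
y0 = 216
x1 = 176
y1 = 276
c = 'teal'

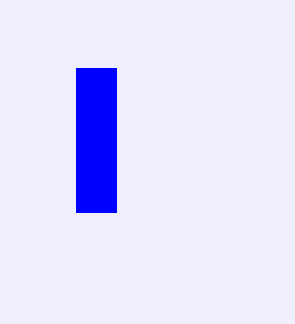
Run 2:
x0 = 76
y0 = 68
x1 = 116
y1 = 212
c = 'blue'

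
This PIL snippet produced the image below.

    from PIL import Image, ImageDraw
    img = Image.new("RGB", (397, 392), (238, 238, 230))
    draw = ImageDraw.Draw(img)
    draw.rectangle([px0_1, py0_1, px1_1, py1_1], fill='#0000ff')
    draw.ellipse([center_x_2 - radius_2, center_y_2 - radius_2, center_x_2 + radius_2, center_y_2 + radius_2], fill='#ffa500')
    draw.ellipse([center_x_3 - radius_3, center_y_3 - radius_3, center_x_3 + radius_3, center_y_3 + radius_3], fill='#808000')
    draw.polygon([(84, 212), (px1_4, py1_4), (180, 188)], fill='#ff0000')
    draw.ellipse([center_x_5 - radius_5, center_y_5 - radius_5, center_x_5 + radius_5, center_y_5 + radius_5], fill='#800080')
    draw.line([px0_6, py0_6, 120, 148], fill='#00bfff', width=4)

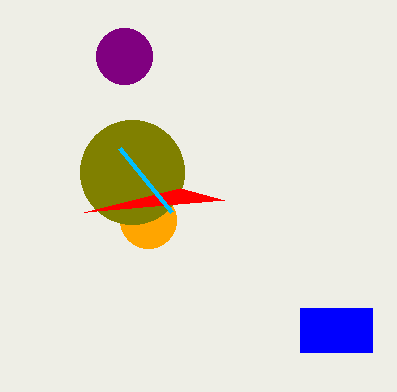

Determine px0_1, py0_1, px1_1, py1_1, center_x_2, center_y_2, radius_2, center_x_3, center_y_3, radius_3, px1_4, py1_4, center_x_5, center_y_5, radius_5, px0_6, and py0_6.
px0_1 = 300; py0_1 = 308; px1_1 = 372; py1_1 = 352; center_x_2 = 148; center_y_2 = 220; radius_2 = 28; center_x_3 = 132; center_y_3 = 172; radius_3 = 52; px1_4 = 224; py1_4 = 200; center_x_5 = 124; center_y_5 = 56; radius_5 = 28; px0_6 = 172; py0_6 = 212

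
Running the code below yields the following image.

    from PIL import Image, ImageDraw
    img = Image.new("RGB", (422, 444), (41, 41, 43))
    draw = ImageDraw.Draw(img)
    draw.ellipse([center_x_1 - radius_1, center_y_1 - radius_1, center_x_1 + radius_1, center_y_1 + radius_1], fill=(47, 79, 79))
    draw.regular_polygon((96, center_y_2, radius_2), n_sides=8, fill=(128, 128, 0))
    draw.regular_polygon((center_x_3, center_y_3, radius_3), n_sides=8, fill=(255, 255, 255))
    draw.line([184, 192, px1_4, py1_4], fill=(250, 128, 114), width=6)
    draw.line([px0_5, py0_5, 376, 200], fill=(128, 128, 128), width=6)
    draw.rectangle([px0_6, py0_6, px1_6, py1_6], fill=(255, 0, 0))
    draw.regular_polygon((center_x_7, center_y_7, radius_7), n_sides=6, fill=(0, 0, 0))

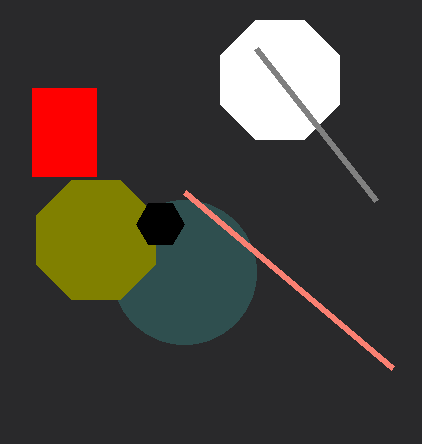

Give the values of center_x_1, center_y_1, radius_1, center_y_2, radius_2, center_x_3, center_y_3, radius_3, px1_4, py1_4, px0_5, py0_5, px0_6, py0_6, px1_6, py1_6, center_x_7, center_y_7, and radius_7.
center_x_1 = 184; center_y_1 = 272; radius_1 = 72; center_y_2 = 240; radius_2 = 64; center_x_3 = 280; center_y_3 = 80; radius_3 = 64; px1_4 = 392; py1_4 = 368; px0_5 = 256; py0_5 = 48; px0_6 = 32; py0_6 = 88; px1_6 = 96; py1_6 = 176; center_x_7 = 160; center_y_7 = 224; radius_7 = 24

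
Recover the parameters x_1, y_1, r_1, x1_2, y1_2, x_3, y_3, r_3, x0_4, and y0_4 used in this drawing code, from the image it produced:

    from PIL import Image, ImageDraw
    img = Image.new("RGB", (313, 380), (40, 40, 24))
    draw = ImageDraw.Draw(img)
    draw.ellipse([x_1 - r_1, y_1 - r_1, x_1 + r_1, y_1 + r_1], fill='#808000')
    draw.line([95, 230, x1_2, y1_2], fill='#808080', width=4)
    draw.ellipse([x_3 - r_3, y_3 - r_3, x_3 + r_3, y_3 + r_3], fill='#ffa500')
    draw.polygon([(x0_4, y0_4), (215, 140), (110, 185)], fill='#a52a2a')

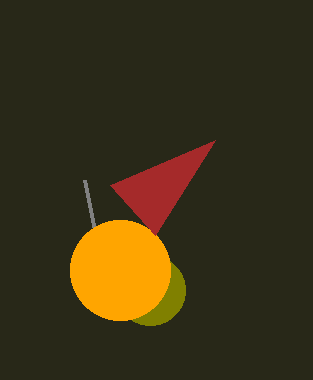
x_1 = 150
y_1 = 290
r_1 = 35
x1_2 = 85
y1_2 = 180
x_3 = 120
y_3 = 270
r_3 = 50
x0_4 = 155
y0_4 = 235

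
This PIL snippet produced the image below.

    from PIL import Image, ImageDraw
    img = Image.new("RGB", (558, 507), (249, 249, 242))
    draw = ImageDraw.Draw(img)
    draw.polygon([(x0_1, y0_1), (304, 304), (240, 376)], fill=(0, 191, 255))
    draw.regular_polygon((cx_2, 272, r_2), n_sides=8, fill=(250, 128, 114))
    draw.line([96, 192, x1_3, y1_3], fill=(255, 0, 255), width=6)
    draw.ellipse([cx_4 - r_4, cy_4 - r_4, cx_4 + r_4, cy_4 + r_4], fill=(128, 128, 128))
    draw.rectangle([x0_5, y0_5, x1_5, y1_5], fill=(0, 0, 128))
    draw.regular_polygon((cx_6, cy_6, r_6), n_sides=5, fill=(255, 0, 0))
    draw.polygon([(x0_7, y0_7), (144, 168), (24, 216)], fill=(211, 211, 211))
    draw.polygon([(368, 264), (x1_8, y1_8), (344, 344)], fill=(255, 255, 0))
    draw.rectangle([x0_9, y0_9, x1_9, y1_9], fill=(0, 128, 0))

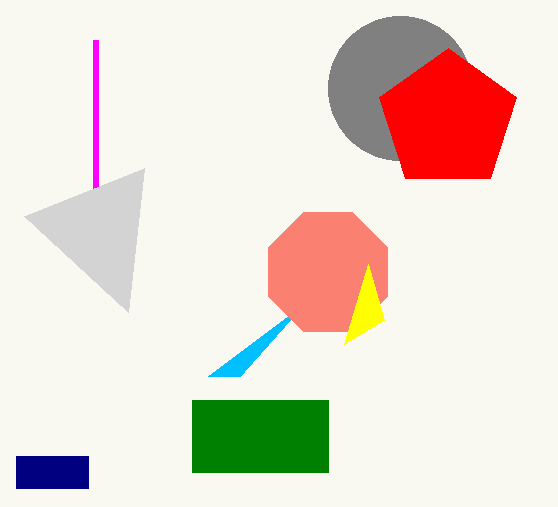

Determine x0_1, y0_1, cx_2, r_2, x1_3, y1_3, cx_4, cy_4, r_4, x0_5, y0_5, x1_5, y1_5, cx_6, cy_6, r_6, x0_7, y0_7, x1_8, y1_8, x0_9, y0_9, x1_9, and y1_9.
x0_1 = 208; y0_1 = 376; cx_2 = 328; r_2 = 64; x1_3 = 96; y1_3 = 40; cx_4 = 400; cy_4 = 88; r_4 = 72; x0_5 = 16; y0_5 = 456; x1_5 = 88; y1_5 = 488; cx_6 = 448; cy_6 = 120; r_6 = 72; x0_7 = 128; y0_7 = 312; x1_8 = 384; y1_8 = 320; x0_9 = 192; y0_9 = 400; x1_9 = 328; y1_9 = 472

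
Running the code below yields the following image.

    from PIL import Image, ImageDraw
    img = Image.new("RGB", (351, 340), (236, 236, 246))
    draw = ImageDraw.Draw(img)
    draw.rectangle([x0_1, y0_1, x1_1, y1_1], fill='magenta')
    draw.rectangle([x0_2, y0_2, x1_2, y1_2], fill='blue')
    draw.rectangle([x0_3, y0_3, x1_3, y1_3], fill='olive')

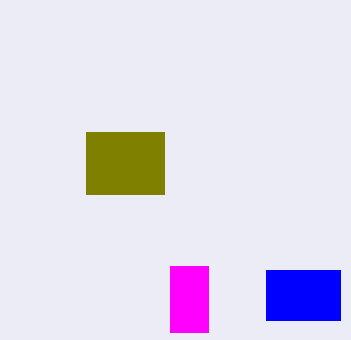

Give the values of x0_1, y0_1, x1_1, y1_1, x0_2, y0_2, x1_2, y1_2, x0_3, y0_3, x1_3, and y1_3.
x0_1 = 170, y0_1 = 266, x1_1 = 208, y1_1 = 332, x0_2 = 266, y0_2 = 270, x1_2 = 340, y1_2 = 320, x0_3 = 86, y0_3 = 132, x1_3 = 164, y1_3 = 194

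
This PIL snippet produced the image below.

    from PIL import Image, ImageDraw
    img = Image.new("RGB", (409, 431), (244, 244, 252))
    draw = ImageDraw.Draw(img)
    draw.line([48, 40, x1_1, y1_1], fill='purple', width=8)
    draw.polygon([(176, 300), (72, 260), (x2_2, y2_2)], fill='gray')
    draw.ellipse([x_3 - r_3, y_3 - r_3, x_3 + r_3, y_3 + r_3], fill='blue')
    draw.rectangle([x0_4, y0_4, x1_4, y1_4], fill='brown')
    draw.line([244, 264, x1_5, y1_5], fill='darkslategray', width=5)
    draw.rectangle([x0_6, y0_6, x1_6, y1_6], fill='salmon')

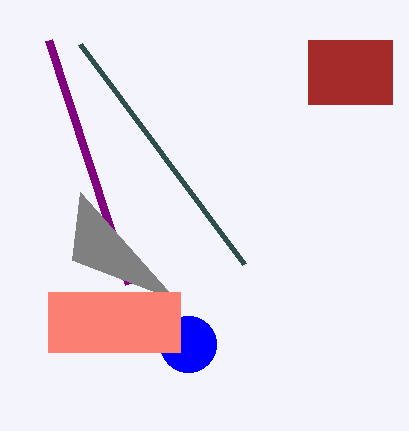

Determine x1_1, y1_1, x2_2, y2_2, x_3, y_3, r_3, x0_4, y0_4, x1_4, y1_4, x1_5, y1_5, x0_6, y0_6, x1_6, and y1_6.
x1_1 = 128; y1_1 = 284; x2_2 = 80; y2_2 = 192; x_3 = 188; y_3 = 344; r_3 = 28; x0_4 = 308; y0_4 = 40; x1_4 = 392; y1_4 = 104; x1_5 = 80; y1_5 = 44; x0_6 = 48; y0_6 = 292; x1_6 = 180; y1_6 = 352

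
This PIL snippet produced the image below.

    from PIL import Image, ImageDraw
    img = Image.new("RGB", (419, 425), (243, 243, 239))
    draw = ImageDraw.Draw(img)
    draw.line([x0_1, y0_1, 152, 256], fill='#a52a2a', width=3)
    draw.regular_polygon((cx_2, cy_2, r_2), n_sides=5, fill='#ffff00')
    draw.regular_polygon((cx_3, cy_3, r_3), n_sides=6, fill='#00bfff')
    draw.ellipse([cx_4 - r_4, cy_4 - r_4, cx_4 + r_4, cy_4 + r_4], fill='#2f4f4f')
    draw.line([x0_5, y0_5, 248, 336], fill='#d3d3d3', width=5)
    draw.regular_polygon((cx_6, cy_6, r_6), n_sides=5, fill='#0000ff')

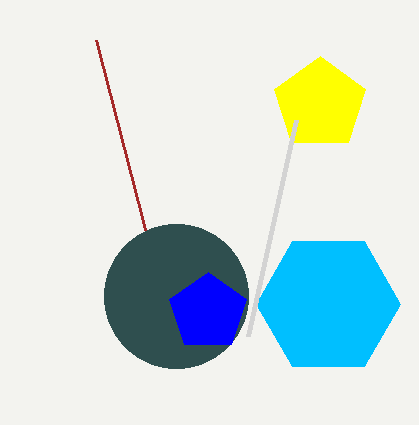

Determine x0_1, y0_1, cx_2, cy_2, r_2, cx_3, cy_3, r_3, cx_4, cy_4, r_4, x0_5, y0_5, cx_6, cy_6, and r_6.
x0_1 = 96; y0_1 = 40; cx_2 = 320; cy_2 = 104; r_2 = 48; cx_3 = 328; cy_3 = 304; r_3 = 72; cx_4 = 176; cy_4 = 296; r_4 = 72; x0_5 = 296; y0_5 = 120; cx_6 = 208; cy_6 = 312; r_6 = 40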